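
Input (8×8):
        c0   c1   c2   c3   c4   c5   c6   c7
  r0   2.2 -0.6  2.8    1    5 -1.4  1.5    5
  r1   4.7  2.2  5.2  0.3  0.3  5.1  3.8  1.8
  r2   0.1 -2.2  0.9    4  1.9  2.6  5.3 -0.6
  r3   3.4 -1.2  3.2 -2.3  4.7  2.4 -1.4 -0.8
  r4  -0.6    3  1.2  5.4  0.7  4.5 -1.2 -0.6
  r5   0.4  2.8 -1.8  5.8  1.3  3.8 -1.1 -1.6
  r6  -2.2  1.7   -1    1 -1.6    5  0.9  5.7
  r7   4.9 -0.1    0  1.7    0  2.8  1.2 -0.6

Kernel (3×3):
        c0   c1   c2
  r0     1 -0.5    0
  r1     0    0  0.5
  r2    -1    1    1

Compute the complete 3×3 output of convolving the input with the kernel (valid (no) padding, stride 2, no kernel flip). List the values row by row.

3.7 7.45 13.6
7.6 6.15 2.5
-0.1 -0.45 5.4

Output[0,0]: The receptive field on the input at this output position is [2.2 -0.6 2.8 / 4.7 2.2 5.2 / 0.1 -2.2 0.9]. Elementwise product with the kernel and sum: 2.2·1 + -0.6·-0.5 + 5.2·0.5 + 0.1·-1 + -2.2·1 + 0.9·1.
Output[0,1]: The receptive field on the input at this output position is [2.8 1 5 / 5.2 0.3 0.3 / 0.9 4 1.9]. Elementwise product with the kernel and sum: 2.8·1 + 1·-0.5 + 0.3·0.5 + 0.9·-1 + 4·1 + 1.9·1.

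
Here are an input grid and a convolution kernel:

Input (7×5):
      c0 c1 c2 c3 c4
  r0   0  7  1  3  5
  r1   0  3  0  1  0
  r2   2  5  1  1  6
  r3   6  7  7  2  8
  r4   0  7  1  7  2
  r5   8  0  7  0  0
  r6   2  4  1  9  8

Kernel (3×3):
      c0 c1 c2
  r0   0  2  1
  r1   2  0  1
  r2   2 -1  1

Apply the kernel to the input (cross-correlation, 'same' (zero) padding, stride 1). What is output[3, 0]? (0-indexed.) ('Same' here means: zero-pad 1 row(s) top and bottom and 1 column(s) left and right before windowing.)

The receptive field on the zero-padded input at this output position is [0 2 5 / 0 6 7 / 0 0 7]. Elementwise product with the kernel and sum: 2·2 + 5·1 + 0·2 + 7·1 + 0·2 + 0·-1 + 7·1.

23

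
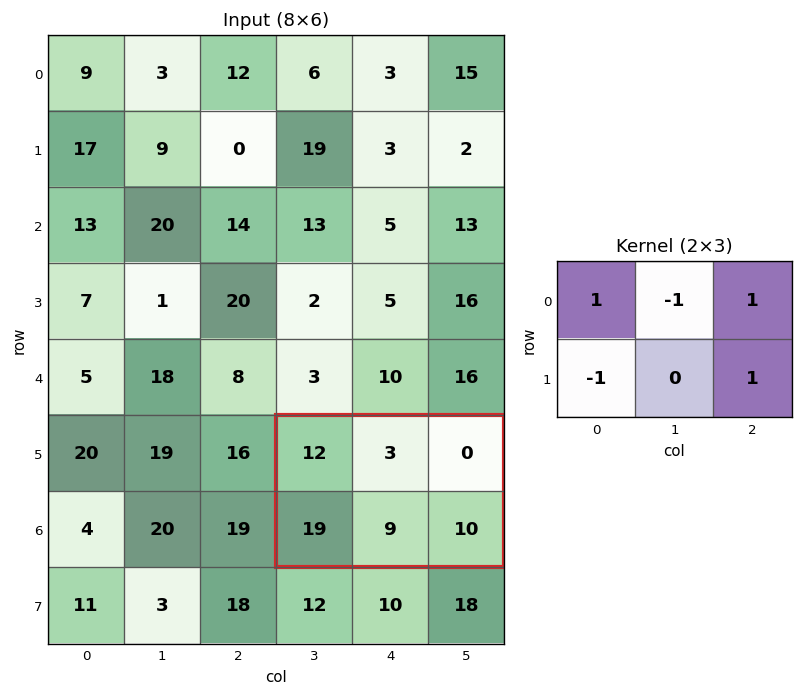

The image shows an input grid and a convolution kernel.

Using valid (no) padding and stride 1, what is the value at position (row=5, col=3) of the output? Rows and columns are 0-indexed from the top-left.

0

The receptive field on the input at this output position is [12 3 0 / 19 9 10]. Elementwise product with the kernel and sum: 12·1 + 3·-1 + 0·1 + 19·-1 + 10·1.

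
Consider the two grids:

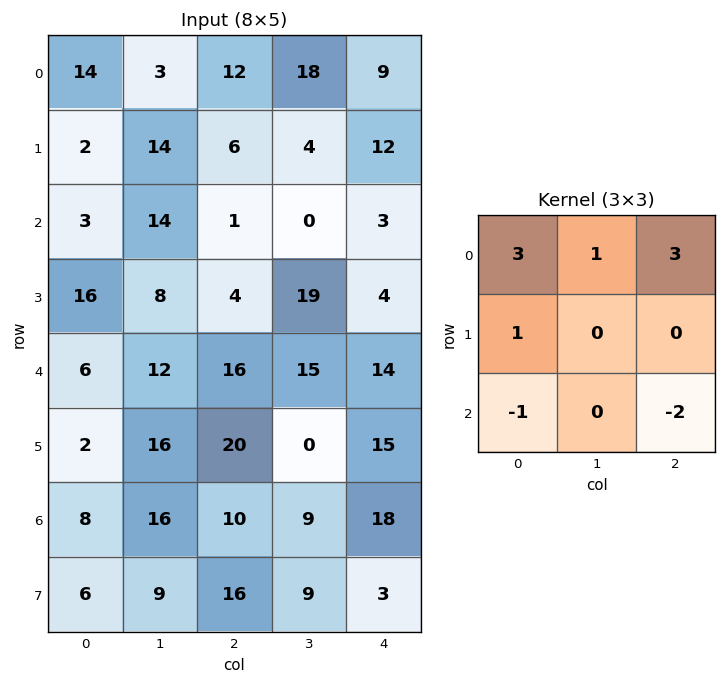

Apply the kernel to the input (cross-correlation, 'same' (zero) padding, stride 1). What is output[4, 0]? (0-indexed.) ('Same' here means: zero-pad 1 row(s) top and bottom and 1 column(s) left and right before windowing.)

8

The receptive field on the zero-padded input at this output position is [0 16 8 / 0 6 12 / 0 2 16]. Elementwise product with the kernel and sum: 0·3 + 16·1 + 8·3 + 0·1 + 0·-1 + 16·-2.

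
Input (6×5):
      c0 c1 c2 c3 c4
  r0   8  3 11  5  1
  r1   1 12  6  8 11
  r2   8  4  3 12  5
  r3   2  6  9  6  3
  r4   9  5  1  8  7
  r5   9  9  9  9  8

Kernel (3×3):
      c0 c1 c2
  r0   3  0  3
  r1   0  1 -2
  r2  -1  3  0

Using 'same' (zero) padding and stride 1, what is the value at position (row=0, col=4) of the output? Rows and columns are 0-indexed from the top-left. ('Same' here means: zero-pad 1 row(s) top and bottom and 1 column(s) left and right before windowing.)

The receptive field on the zero-padded input at this output position is [0 0 0 / 5 1 0 / 8 11 0]. Elementwise product with the kernel and sum: 0·3 + 0·3 + 1·1 + 0·-2 + 8·-1 + 11·3.

26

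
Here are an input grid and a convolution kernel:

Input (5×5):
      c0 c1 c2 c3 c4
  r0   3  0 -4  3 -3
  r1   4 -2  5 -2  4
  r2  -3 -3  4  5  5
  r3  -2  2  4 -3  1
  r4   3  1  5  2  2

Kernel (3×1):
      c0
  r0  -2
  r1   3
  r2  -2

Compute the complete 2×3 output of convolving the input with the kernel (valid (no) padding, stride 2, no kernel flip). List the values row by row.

Output[0,0]: The receptive field on the input at this output position is [3 / 4 / -3]. Elementwise product with the kernel and sum: 3·-2 + 4·3 + -3·-2.
Output[0,1]: The receptive field on the input at this output position is [-4 / 5 / 4]. Elementwise product with the kernel and sum: -4·-2 + 5·3 + 4·-2.

12 15 8
-6 -6 -11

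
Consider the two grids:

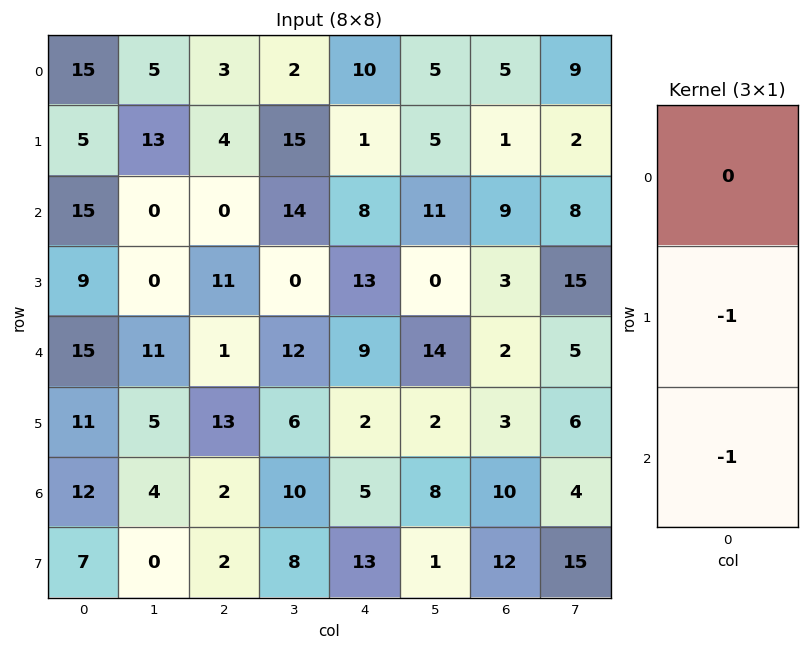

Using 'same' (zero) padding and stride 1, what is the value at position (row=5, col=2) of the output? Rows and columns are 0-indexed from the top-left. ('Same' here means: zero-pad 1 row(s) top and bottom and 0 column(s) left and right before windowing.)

The receptive field on the zero-padded input at this output position is [1 / 13 / 2]. Elementwise product with the kernel and sum: 13·-1 + 2·-1.

-15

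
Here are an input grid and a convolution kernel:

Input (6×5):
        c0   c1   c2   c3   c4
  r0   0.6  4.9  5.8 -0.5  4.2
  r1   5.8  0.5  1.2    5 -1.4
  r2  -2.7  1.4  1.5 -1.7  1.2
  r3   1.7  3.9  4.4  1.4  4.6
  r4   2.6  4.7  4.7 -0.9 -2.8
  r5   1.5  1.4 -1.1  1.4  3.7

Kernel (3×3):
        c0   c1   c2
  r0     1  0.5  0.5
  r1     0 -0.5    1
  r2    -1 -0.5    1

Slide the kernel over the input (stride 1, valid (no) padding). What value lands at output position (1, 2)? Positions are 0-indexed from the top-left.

4.55

The receptive field on the input at this output position is [1.2 5 -1.4 / 1.5 -1.7 1.2 / 4.4 1.4 4.6]. Elementwise product with the kernel and sum: 1.2·1 + 5·0.5 + -1.4·0.5 + -1.7·-0.5 + 1.2·1 + 4.4·-1 + 1.4·-0.5 + 4.6·1.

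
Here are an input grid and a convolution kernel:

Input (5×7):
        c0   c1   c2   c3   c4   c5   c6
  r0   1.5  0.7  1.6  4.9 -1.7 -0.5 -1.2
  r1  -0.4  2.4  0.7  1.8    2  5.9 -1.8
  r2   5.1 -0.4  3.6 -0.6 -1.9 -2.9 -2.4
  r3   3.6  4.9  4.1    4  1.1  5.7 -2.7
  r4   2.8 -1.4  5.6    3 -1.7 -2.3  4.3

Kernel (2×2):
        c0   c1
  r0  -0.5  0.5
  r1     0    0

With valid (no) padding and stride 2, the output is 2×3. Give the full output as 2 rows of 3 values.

-0.4 1.65 0.6
-2.75 -2.1 -0.5

Output[0,0]: The receptive field on the input at this output position is [1.5 0.7 / -0.4 2.4]. Elementwise product with the kernel and sum: 1.5·-0.5 + 0.7·0.5.
Output[0,1]: The receptive field on the input at this output position is [1.6 4.9 / 0.7 1.8]. Elementwise product with the kernel and sum: 1.6·-0.5 + 4.9·0.5.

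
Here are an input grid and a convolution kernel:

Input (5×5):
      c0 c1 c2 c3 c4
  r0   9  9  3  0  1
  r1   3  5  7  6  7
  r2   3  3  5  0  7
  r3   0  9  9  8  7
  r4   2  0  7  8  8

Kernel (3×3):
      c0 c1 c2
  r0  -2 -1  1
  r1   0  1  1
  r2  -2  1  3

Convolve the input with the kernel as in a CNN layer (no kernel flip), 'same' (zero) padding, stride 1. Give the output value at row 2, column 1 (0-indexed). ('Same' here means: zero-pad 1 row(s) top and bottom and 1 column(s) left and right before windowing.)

The receptive field on the zero-padded input at this output position is [3 5 7 / 3 3 5 / 0 9 9]. Elementwise product with the kernel and sum: 3·-2 + 5·-1 + 7·1 + 3·1 + 5·1 + 0·-2 + 9·1 + 9·3.

40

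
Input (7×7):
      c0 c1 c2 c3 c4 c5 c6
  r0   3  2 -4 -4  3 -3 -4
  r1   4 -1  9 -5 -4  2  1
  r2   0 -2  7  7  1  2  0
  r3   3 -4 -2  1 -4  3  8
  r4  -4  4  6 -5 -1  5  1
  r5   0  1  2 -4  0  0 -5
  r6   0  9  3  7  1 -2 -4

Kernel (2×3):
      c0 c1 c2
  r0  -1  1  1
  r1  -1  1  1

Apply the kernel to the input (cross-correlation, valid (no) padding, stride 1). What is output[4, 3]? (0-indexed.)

13

The receptive field on the input at this output position is [-5 -1 5 / -4 0 0]. Elementwise product with the kernel and sum: -5·-1 + -1·1 + 5·1 + -4·-1 + 0·1 + 0·1.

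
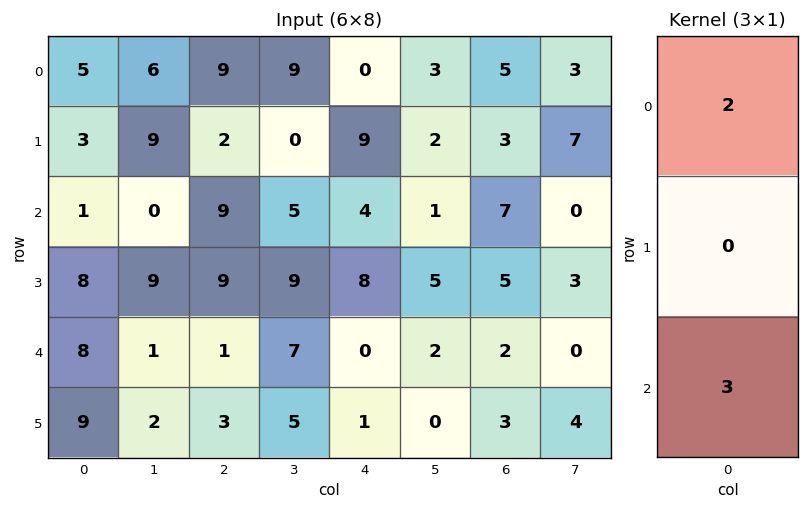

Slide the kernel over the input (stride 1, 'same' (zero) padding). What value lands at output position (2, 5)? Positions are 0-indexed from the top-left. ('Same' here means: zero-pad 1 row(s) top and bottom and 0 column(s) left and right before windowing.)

19

The receptive field on the zero-padded input at this output position is [2 / 1 / 5]. Elementwise product with the kernel and sum: 2·2 + 5·3.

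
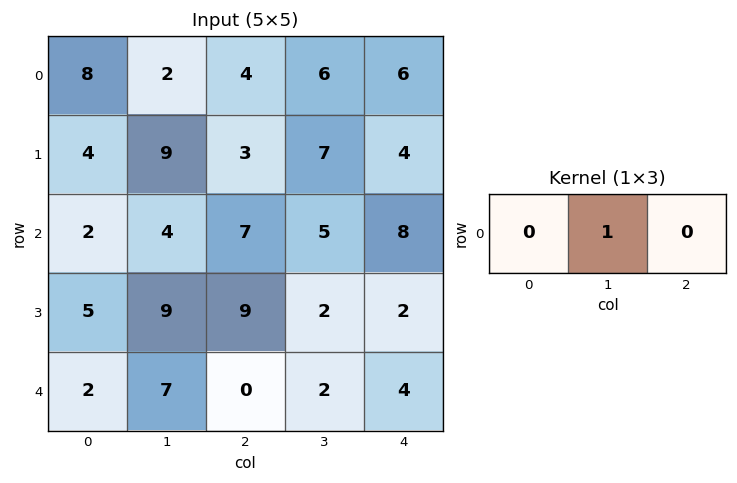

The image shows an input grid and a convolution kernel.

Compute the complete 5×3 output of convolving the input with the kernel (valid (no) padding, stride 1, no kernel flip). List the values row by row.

2 4 6
9 3 7
4 7 5
9 9 2
7 0 2

Output[0,0]: The receptive field on the input at this output position is [8 2 4]. Elementwise product with the kernel and sum: 2·1.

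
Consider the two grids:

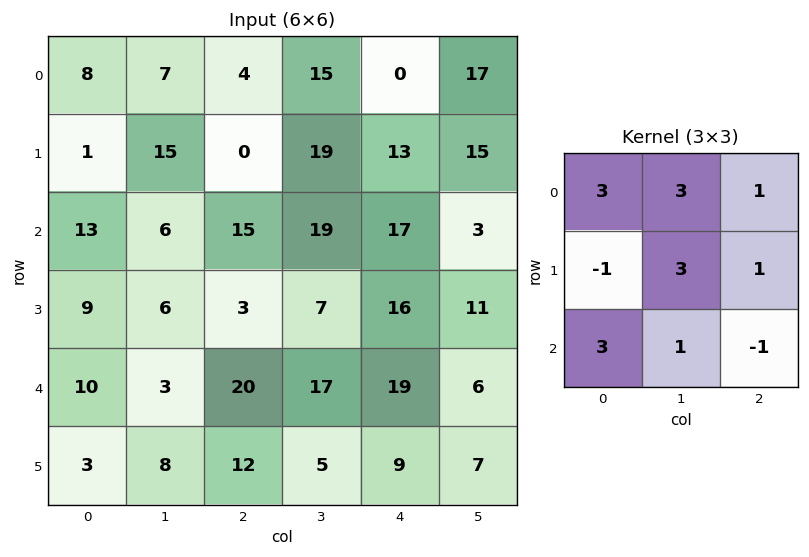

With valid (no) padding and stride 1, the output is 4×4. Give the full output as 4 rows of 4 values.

Output[0,0]: The receptive field on the input at this output position is [8 7 4 / 1 15 0 / 13 6 15]. Elementwise product with the kernel and sum: 8·3 + 7·3 + 4·1 + 1·-1 + 15·3 + 0·1 + 13·3 + 6·1 + 15·-1.
Output[0,1]: The receptive field on the input at this output position is [7 4 15 / 15 0 19 / 6 15 19]. Elementwise product with the kernel and sum: 7·3 + 4·3 + 15·1 + 15·-1 + 0·3 + 19·1 + 6·3 + 15·1 + 19·-1.

123 66 174 168
98 136 129 172
97 104 211 227
72 139 128 143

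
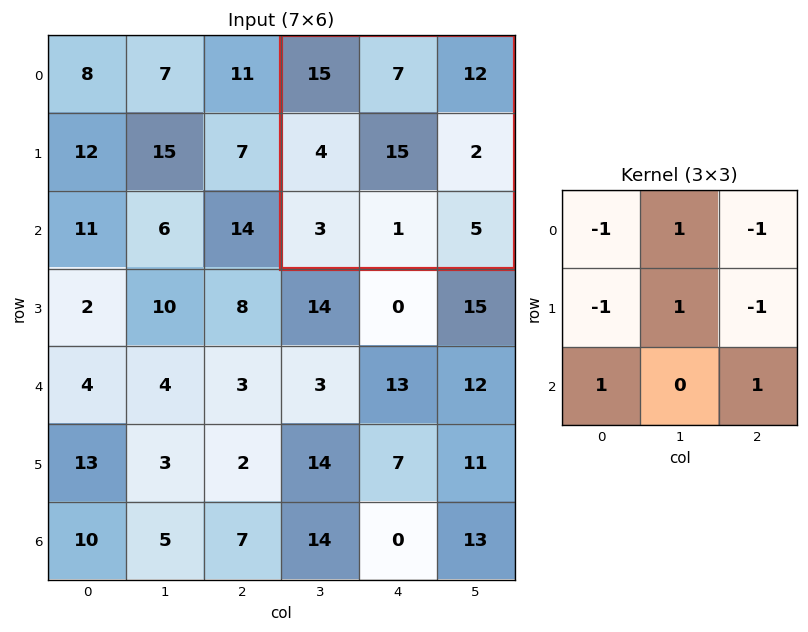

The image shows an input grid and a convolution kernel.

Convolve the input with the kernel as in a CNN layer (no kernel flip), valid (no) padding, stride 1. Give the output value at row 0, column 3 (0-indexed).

The receptive field on the input at this output position is [15 7 12 / 4 15 2 / 3 1 5]. Elementwise product with the kernel and sum: 15·-1 + 7·1 + 12·-1 + 4·-1 + 15·1 + 2·-1 + 3·1 + 5·1.

-3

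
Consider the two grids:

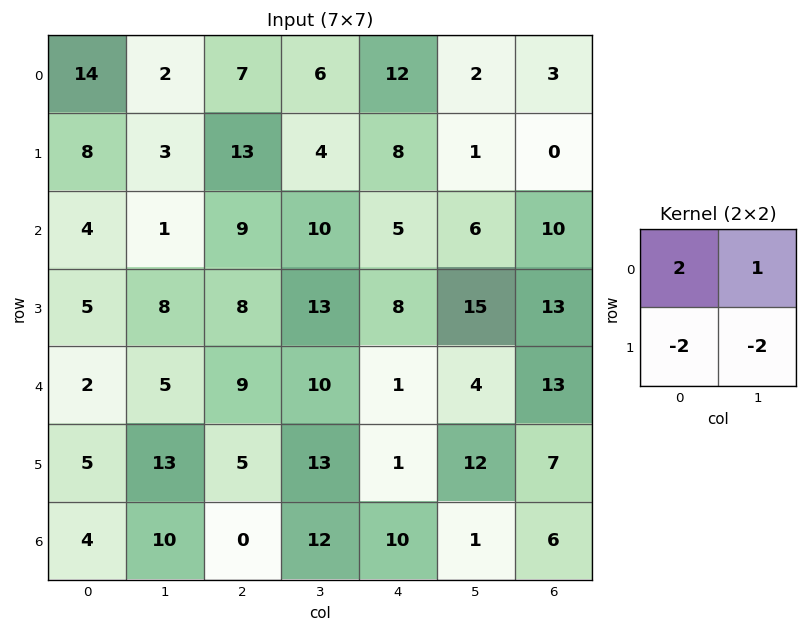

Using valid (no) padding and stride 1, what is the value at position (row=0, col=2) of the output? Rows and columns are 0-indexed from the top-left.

-14

The receptive field on the input at this output position is [7 6 / 13 4]. Elementwise product with the kernel and sum: 7·2 + 6·1 + 13·-2 + 4·-2.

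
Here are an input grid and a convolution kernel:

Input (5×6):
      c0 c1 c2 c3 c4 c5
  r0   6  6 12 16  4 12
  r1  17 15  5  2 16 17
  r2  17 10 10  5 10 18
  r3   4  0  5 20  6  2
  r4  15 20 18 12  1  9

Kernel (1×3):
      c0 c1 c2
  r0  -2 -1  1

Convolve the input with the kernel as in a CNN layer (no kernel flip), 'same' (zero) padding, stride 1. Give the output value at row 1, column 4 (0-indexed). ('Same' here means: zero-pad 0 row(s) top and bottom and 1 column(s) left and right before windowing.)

-3

The receptive field on the zero-padded input at this output position is [2 16 17]. Elementwise product with the kernel and sum: 2·-2 + 16·-1 + 17·1.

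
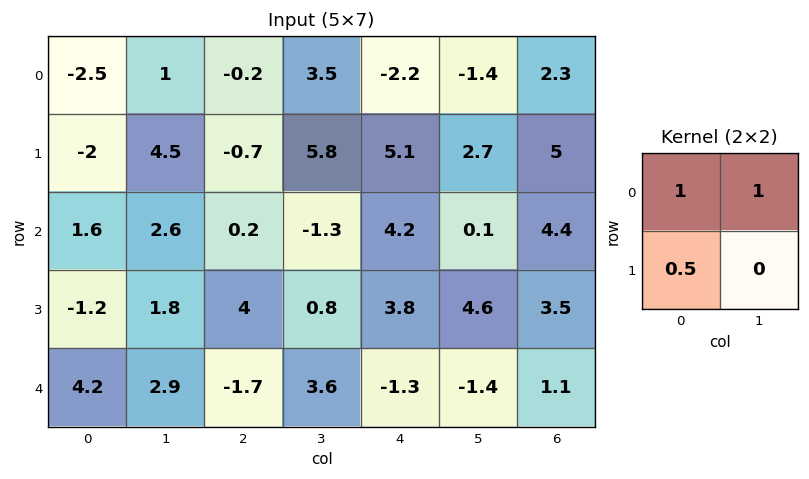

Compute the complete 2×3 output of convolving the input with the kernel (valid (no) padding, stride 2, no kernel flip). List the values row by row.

-2.5 2.95 -1.05
3.6 0.9 6.2

Output[0,0]: The receptive field on the input at this output position is [-2.5 1 / -2 4.5]. Elementwise product with the kernel and sum: -2.5·1 + 1·1 + -2·0.5.
Output[0,1]: The receptive field on the input at this output position is [-0.2 3.5 / -0.7 5.8]. Elementwise product with the kernel and sum: -0.2·1 + 3.5·1 + -0.7·0.5.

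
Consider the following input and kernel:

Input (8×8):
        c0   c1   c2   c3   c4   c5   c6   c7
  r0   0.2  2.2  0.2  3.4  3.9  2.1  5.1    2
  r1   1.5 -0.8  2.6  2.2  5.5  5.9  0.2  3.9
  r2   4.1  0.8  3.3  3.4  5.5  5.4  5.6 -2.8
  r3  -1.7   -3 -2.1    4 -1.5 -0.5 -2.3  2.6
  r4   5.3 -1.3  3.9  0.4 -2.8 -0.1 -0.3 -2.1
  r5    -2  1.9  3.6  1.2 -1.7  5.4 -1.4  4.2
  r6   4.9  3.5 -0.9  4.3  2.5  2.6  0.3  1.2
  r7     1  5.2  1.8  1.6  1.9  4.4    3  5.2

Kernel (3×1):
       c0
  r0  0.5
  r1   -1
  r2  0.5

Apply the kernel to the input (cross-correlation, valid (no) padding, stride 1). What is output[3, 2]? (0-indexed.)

-3.15

The receptive field on the input at this output position is [-2.1 / 3.9 / 3.6]. Elementwise product with the kernel and sum: -2.1·0.5 + 3.9·-1 + 3.6·0.5.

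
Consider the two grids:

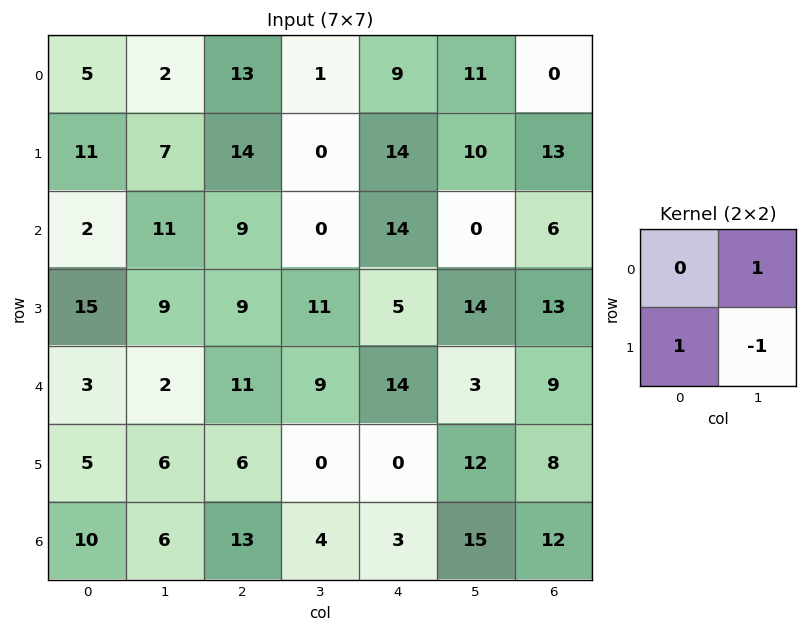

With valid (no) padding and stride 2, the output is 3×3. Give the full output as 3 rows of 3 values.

6 15 15
17 -2 -9
1 15 -9

Output[0,0]: The receptive field on the input at this output position is [5 2 / 11 7]. Elementwise product with the kernel and sum: 2·1 + 11·1 + 7·-1.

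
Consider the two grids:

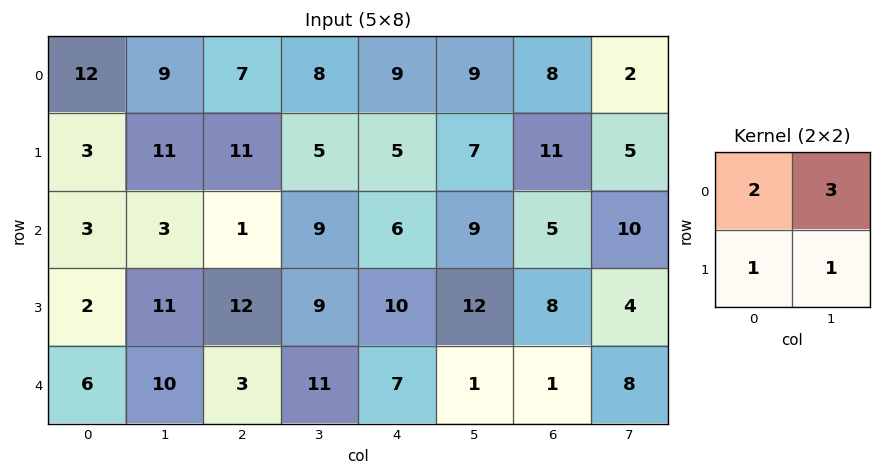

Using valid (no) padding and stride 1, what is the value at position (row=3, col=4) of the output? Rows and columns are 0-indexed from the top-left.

64

The receptive field on the input at this output position is [10 12 / 7 1]. Elementwise product with the kernel and sum: 10·2 + 12·3 + 7·1 + 1·1.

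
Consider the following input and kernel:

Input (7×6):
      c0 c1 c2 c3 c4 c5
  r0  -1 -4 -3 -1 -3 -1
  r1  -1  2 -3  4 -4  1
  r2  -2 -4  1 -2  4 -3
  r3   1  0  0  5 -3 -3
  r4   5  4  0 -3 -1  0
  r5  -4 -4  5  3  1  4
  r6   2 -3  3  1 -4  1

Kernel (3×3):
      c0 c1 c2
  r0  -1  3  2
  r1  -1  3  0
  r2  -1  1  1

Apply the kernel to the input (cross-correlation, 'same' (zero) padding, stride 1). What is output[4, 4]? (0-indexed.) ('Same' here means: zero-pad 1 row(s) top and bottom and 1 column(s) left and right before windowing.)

The receptive field on the zero-padded input at this output position is [5 -3 -3 / -3 -1 0 / 3 1 4]. Elementwise product with the kernel and sum: 5·-1 + -3·3 + -3·2 + -3·-1 + -1·3 + 3·-1 + 1·1 + 4·1.

-18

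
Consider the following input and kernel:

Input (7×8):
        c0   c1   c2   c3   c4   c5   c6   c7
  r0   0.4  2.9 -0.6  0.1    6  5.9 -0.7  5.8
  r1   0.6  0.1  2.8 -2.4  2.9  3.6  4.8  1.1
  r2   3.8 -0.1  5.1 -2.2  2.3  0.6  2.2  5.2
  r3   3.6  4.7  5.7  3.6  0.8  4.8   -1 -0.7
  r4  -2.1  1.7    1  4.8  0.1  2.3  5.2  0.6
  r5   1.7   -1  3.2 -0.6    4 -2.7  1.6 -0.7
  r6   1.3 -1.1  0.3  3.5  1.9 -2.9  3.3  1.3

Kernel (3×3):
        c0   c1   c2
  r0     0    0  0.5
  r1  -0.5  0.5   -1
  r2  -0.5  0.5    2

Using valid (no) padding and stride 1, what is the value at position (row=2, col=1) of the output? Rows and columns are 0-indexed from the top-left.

The receptive field on the input at this output position is [-0.1 5.1 -2.2 / 4.7 5.7 3.6 / 1.7 1 4.8]. Elementwise product with the kernel and sum: -2.2·0.5 + 4.7·-0.5 + 5.7·0.5 + 3.6·-1 + 1.7·-0.5 + 1·0.5 + 4.8·2.

5.05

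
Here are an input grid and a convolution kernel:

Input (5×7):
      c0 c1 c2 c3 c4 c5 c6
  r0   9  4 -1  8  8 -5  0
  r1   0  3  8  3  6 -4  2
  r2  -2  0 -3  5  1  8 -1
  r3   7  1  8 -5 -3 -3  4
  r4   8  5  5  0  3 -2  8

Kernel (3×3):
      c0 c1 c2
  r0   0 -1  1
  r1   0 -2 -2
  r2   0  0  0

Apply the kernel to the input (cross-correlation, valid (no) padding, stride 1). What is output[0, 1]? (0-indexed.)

The receptive field on the input at this output position is [4 -1 8 / 3 8 3 / 0 -3 5]. Elementwise product with the kernel and sum: -1·-1 + 8·1 + 8·-2 + 3·-2.

-13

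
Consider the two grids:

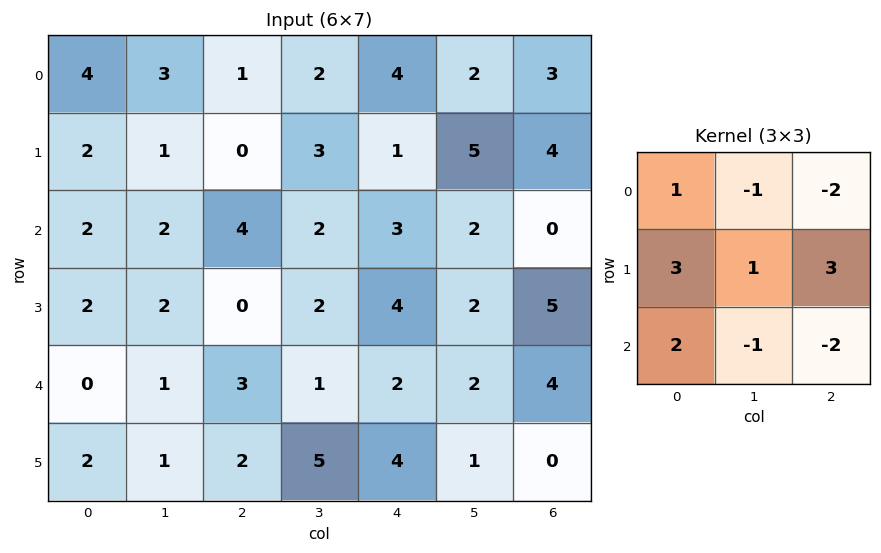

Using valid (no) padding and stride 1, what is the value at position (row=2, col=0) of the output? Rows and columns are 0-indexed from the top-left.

-7

The receptive field on the input at this output position is [2 2 4 / 2 2 0 / 0 1 3]. Elementwise product with the kernel and sum: 2·1 + 2·-1 + 4·-2 + 2·3 + 2·1 + 0·3 + 0·2 + 1·-1 + 3·-2.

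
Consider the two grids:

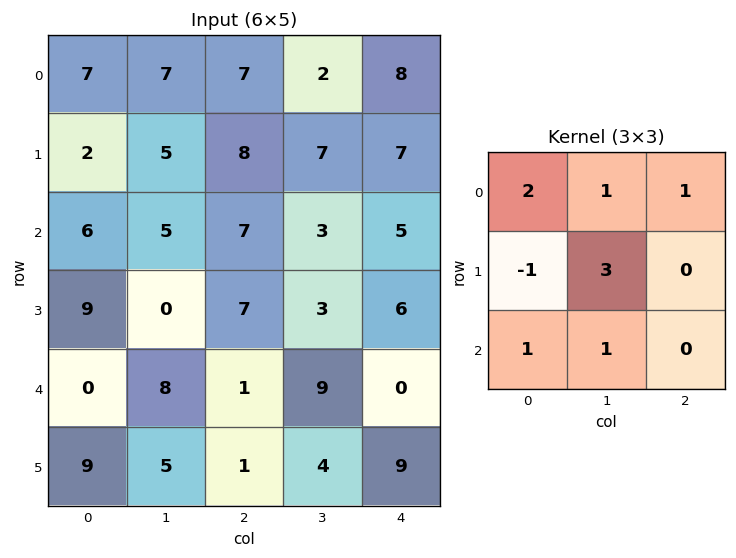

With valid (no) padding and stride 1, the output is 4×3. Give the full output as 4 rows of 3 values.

Output[0,0]: The receptive field on the input at this output position is [7 7 7 / 2 5 8 / 6 5 7]. Elementwise product with the kernel and sum: 7·2 + 7·1 + 7·1 + 2·-1 + 5·3 + 6·1 + 5·1.

52 54 47
35 48 42
23 50 34
63 11 54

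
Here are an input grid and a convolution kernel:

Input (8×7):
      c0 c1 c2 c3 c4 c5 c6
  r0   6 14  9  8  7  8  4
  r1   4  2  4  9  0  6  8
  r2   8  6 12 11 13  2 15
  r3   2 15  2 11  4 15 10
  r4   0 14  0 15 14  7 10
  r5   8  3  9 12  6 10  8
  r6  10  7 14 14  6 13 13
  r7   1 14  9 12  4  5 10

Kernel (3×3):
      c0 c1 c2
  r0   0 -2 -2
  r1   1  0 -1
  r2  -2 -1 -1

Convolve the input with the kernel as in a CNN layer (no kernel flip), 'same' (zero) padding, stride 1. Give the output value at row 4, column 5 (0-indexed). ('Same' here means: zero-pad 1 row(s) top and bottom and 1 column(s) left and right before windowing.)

The receptive field on the zero-padded input at this output position is [4 15 10 / 14 7 10 / 6 10 8]. Elementwise product with the kernel and sum: 15·-2 + 10·-2 + 14·1 + 10·-1 + 6·-2 + 10·-1 + 8·-1.

-76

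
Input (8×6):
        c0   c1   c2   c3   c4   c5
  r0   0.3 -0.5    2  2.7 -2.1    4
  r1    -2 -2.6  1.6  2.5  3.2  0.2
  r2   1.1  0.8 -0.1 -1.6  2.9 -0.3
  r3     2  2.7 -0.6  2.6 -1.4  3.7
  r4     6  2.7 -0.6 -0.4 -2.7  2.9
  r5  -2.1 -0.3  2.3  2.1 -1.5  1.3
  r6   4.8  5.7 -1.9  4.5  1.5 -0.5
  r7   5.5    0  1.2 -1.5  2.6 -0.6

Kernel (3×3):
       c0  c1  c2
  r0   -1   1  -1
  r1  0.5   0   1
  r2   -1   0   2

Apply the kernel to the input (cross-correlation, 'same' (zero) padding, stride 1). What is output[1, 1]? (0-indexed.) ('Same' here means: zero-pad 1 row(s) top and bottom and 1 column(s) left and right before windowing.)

The receptive field on the zero-padded input at this output position is [0.3 -0.5 2 / -2 -2.6 1.6 / 1.1 0.8 -0.1]. Elementwise product with the kernel and sum: 0.3·-1 + -0.5·1 + 2·-1 + -2·0.5 + 1.6·1 + 1.1·-1 + -0.1·2.

-3.5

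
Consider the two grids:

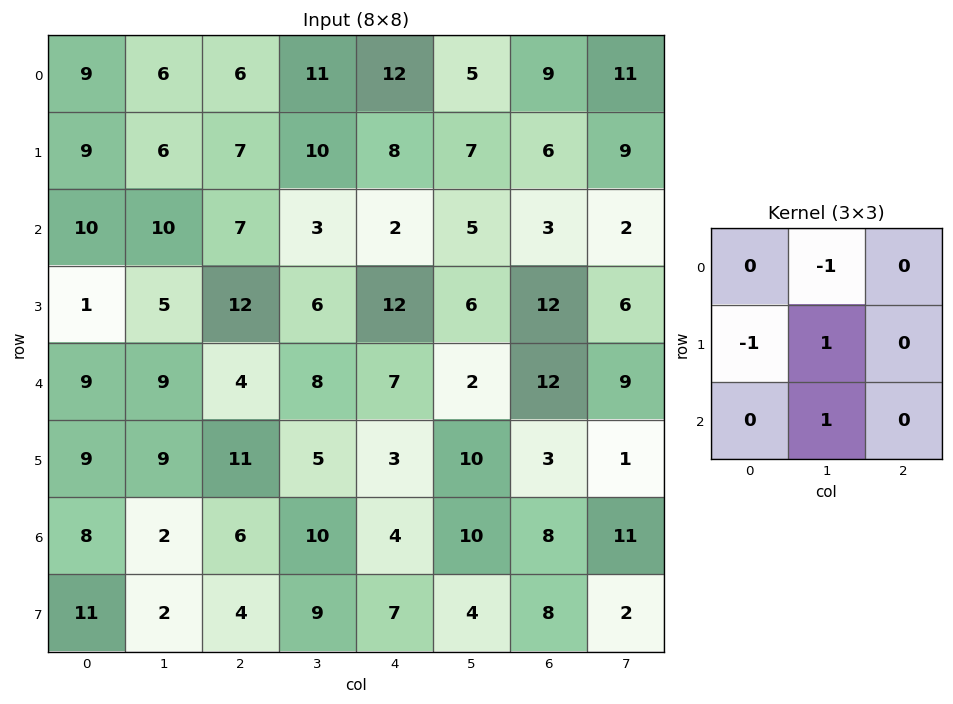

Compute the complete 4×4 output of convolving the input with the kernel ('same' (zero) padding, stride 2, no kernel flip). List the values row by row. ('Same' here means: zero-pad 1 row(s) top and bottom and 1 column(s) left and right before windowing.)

18 7 9 10
2 2 3 4
17 -6 -10 1
10 -3 -2 3

Output[0,0]: The receptive field on the zero-padded input at this output position is [0 0 0 / 0 9 6 / 0 9 6]. Elementwise product with the kernel and sum: 0·-1 + 0·-1 + 9·1 + 9·1.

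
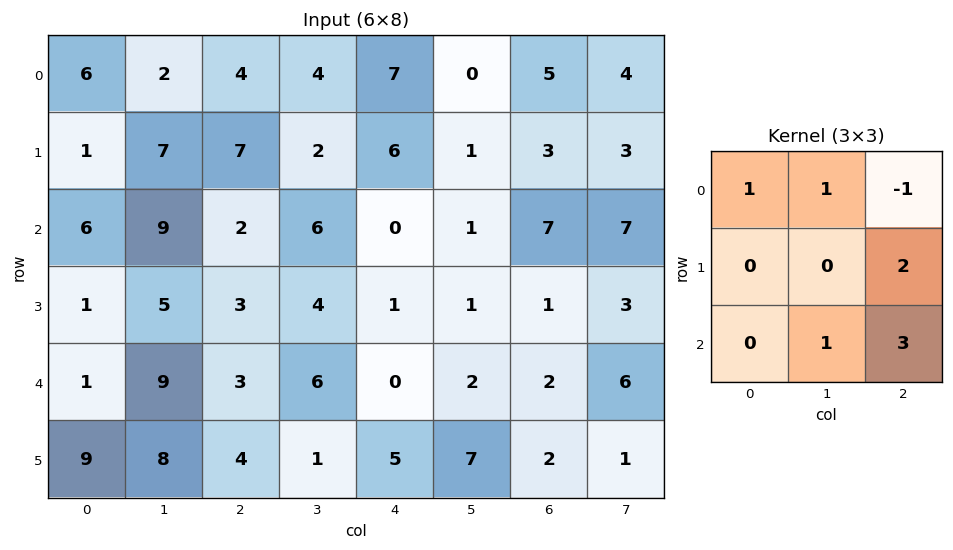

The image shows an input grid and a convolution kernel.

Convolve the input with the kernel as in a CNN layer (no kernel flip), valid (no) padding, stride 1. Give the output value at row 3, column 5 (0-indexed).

The receptive field on the input at this output position is [1 1 3 / 2 2 6 / 7 2 1]. Elementwise product with the kernel and sum: 1·1 + 1·1 + 3·-1 + 6·2 + 2·1 + 1·3.

16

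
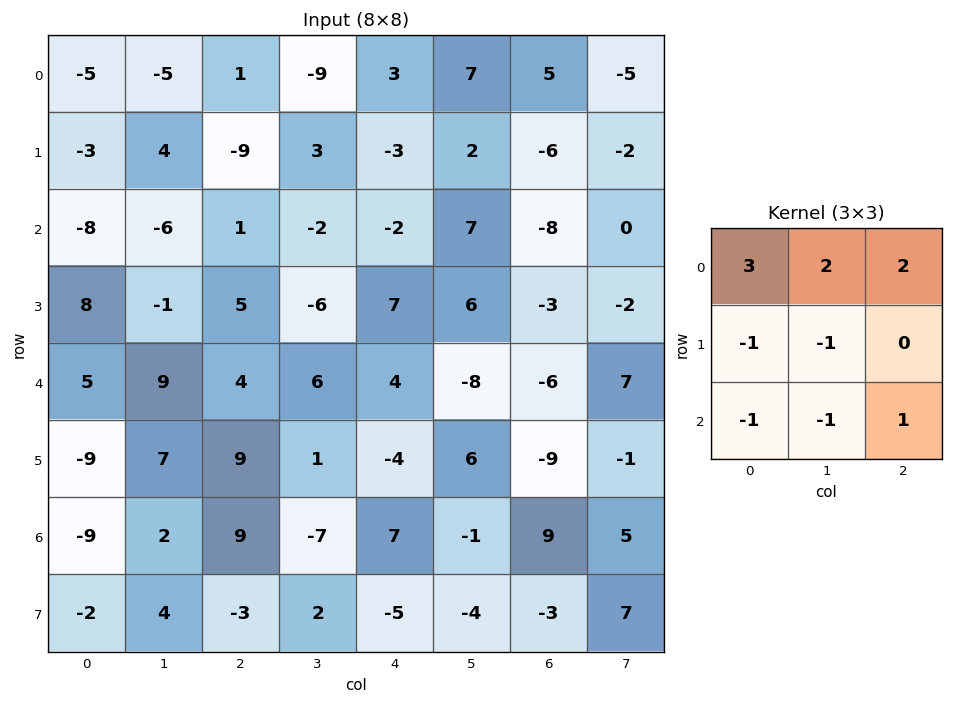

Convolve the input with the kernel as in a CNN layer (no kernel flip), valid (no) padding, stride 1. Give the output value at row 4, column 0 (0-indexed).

59

The receptive field on the input at this output position is [5 9 4 / -9 7 9 / -9 2 9]. Elementwise product with the kernel and sum: 5·3 + 9·2 + 4·2 + -9·-1 + 7·-1 + -9·-1 + 2·-1 + 9·1.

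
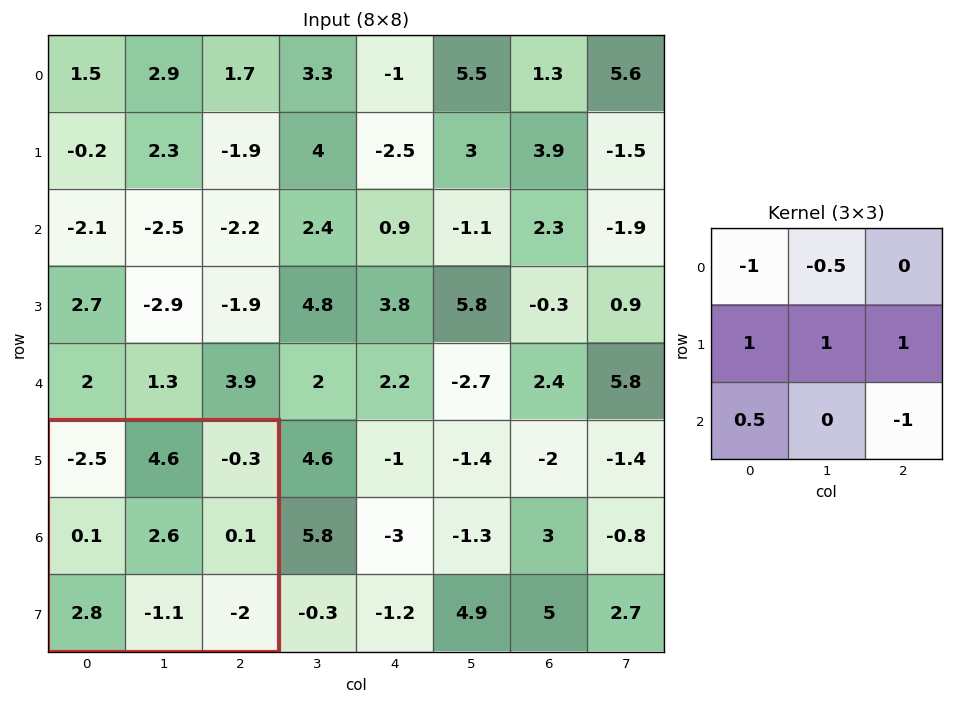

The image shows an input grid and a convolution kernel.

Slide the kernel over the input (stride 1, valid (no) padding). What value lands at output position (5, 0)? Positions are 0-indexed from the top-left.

The receptive field on the input at this output position is [-2.5 4.6 -0.3 / 0.1 2.6 0.1 / 2.8 -1.1 -2]. Elementwise product with the kernel and sum: -2.5·-1 + 4.6·-0.5 + 0.1·1 + 2.6·1 + 0.1·1 + 2.8·0.5 + -2·-1.

6.4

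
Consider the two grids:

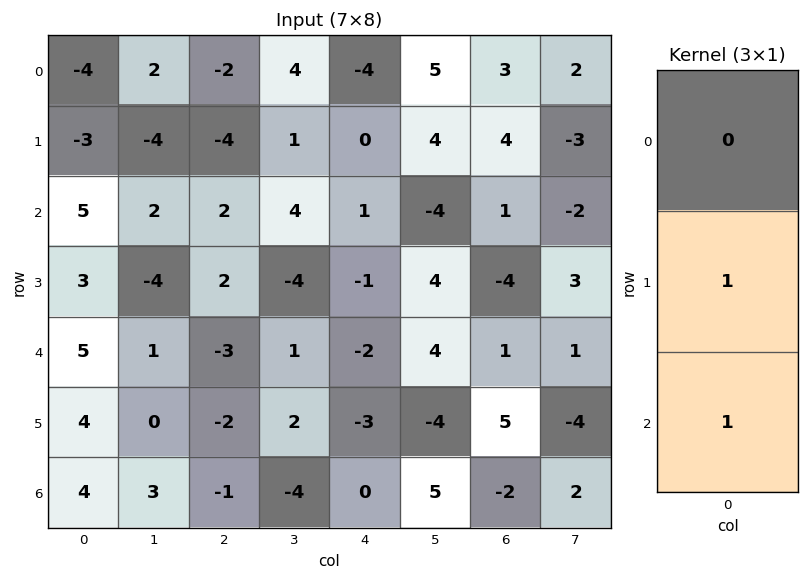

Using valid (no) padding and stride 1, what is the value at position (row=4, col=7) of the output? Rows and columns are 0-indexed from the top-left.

The receptive field on the input at this output position is [1 / -4 / 2]. Elementwise product with the kernel and sum: -4·1 + 2·1.

-2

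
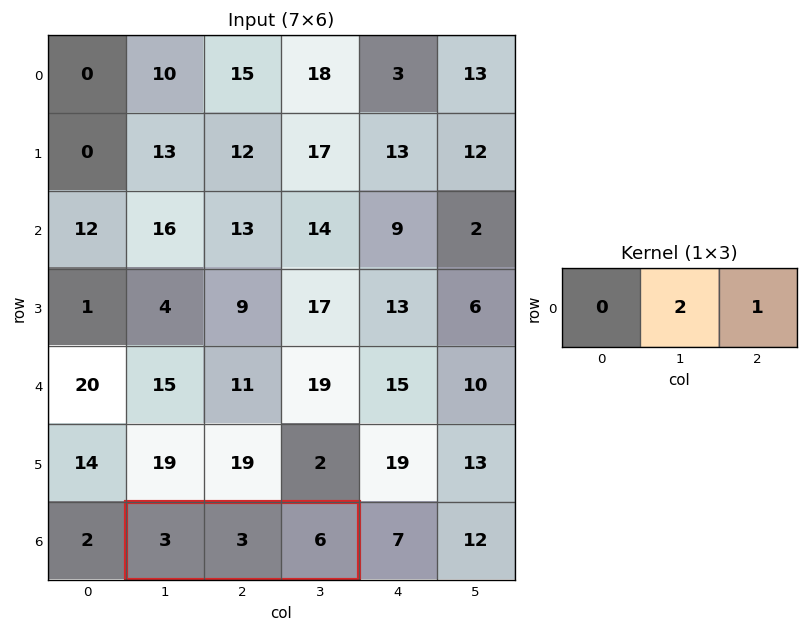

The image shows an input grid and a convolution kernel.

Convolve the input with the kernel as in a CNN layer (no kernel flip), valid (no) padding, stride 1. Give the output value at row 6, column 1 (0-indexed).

12

The receptive field on the input at this output position is [3 3 6]. Elementwise product with the kernel and sum: 3·2 + 6·1.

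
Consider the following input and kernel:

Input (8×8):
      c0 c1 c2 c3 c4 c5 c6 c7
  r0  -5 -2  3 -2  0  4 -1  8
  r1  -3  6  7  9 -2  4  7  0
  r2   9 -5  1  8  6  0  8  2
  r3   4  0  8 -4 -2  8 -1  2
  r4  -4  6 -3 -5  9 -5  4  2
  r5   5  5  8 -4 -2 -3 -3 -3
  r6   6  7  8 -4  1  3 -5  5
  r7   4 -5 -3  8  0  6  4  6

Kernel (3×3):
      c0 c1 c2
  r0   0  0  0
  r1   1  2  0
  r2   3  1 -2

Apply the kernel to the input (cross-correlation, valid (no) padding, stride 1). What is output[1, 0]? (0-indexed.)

The receptive field on the input at this output position is [-3 6 7 / 9 -5 1 / 4 0 8]. Elementwise product with the kernel and sum: 9·1 + -5·2 + 4·3 + 0·1 + 8·-2.

-5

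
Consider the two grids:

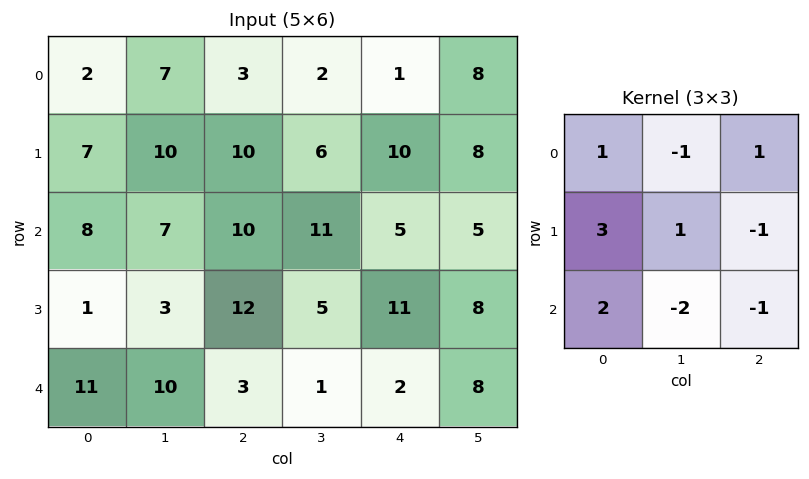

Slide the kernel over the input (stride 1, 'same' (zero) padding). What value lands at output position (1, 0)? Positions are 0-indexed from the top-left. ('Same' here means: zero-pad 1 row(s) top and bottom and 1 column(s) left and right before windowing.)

The receptive field on the zero-padded input at this output position is [0 2 7 / 0 7 10 / 0 8 7]. Elementwise product with the kernel and sum: 0·1 + 2·-1 + 7·1 + 0·3 + 7·1 + 10·-1 + 0·2 + 8·-2 + 7·-1.

-21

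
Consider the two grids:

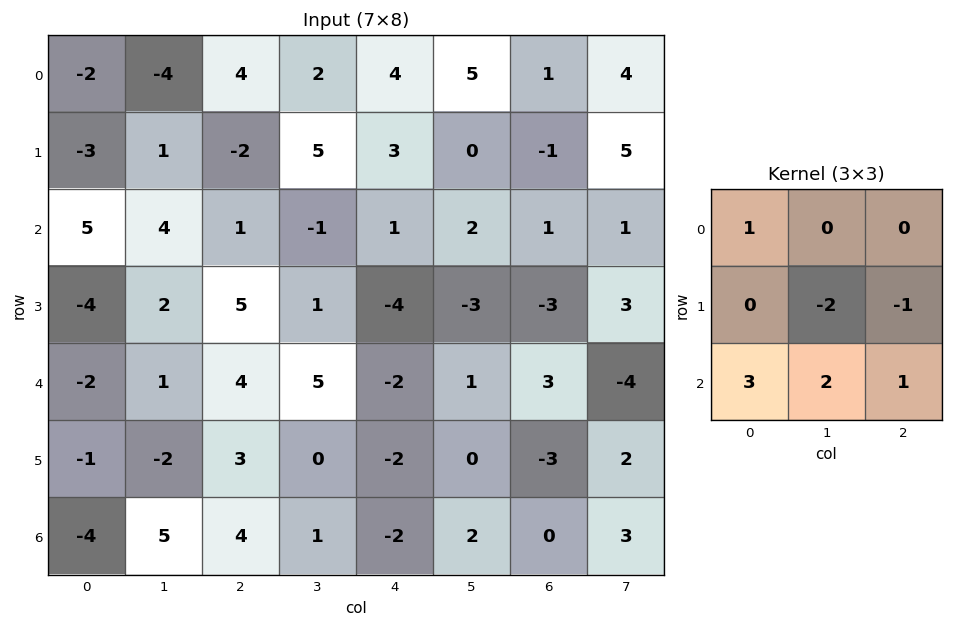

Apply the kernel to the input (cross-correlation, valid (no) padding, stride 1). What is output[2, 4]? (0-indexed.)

The receptive field on the input at this output position is [1 2 1 / -4 -3 -3 / -2 1 3]. Elementwise product with the kernel and sum: 1·1 + -3·-2 + -3·-1 + -2·3 + 1·2 + 3·1.

9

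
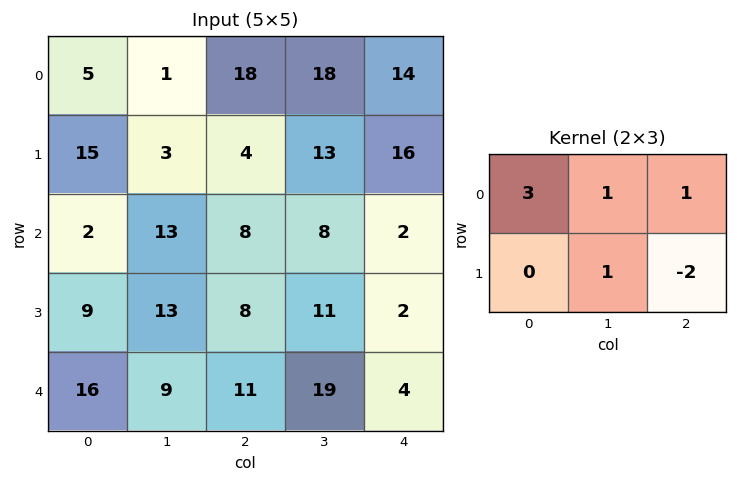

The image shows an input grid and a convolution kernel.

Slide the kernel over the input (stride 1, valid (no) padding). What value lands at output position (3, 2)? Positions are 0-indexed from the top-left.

48

The receptive field on the input at this output position is [8 11 2 / 11 19 4]. Elementwise product with the kernel and sum: 8·3 + 11·1 + 2·1 + 19·1 + 4·-2.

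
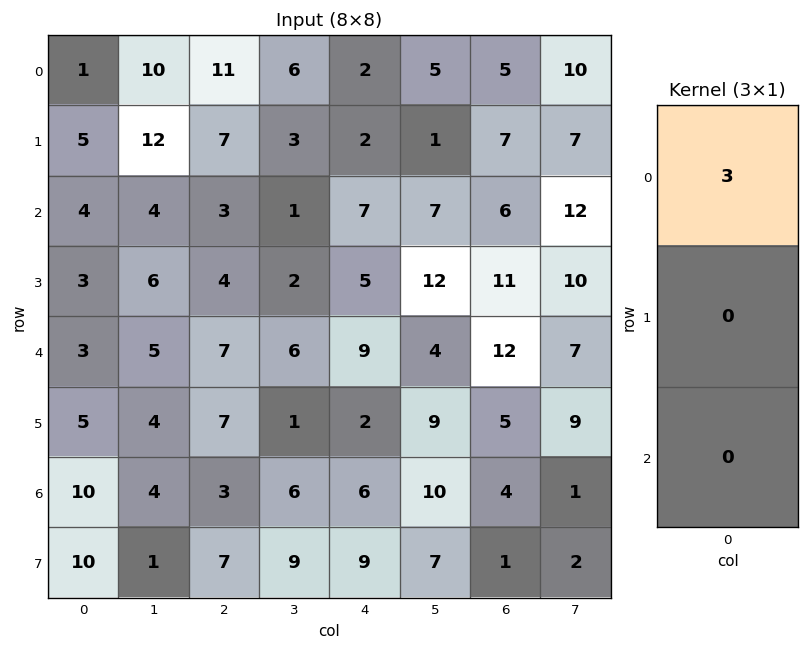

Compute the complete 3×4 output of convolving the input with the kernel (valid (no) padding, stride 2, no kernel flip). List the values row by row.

Output[0,0]: The receptive field on the input at this output position is [1 / 5 / 4]. Elementwise product with the kernel and sum: 1·3.
Output[0,1]: The receptive field on the input at this output position is [11 / 7 / 3]. Elementwise product with the kernel and sum: 11·3.

3 33 6 15
12 9 21 18
9 21 27 36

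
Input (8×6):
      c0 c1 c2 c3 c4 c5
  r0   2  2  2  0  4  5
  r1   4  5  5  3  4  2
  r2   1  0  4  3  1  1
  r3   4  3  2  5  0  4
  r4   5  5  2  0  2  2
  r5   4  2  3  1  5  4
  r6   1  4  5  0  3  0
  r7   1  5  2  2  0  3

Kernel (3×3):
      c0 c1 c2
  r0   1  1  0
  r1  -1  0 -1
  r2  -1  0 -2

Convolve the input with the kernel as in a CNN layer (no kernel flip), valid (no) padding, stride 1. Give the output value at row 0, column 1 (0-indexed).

-10

The receptive field on the input at this output position is [2 2 0 / 5 5 3 / 0 4 3]. Elementwise product with the kernel and sum: 2·1 + 2·1 + 5·-1 + 3·-1 + 0·-1 + 3·-2.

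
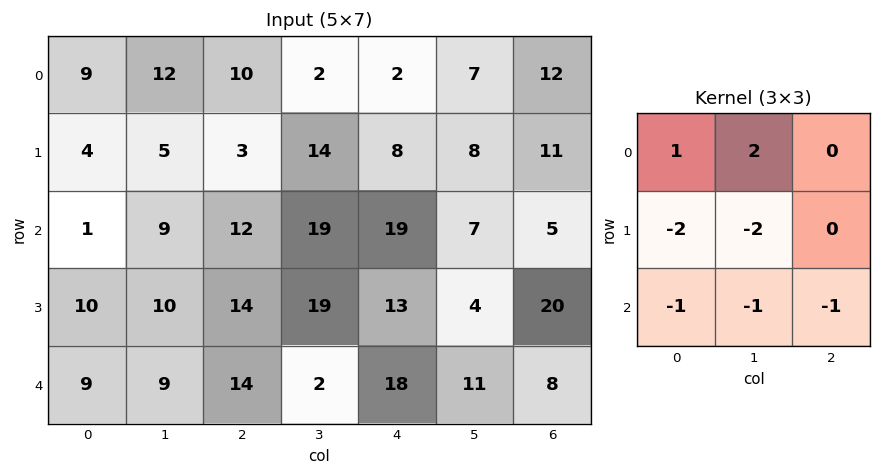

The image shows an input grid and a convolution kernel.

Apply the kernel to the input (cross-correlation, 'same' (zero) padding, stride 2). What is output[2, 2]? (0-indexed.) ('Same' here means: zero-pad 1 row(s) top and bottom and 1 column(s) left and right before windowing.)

The receptive field on the zero-padded input at this output position is [19 13 4 / 2 18 11 / 0 0 0]. Elementwise product with the kernel and sum: 19·1 + 13·2 + 2·-2 + 18·-2 + 0·-1 + 0·-1 + 0·-1.

5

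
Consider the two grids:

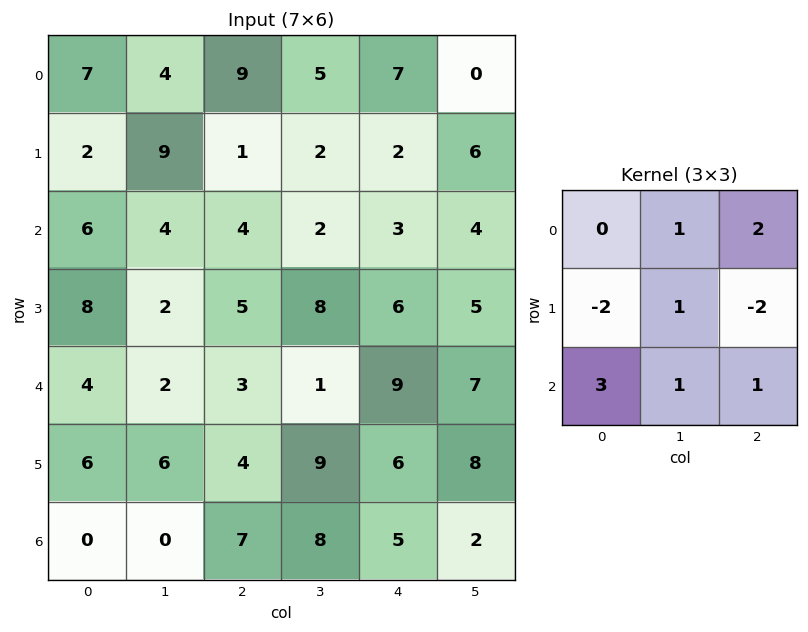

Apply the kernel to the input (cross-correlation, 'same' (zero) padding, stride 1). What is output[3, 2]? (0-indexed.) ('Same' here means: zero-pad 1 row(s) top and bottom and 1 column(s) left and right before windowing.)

3

The receptive field on the zero-padded input at this output position is [4 4 2 / 2 5 8 / 2 3 1]. Elementwise product with the kernel and sum: 4·1 + 2·2 + 2·-2 + 5·1 + 8·-2 + 2·3 + 3·1 + 1·1.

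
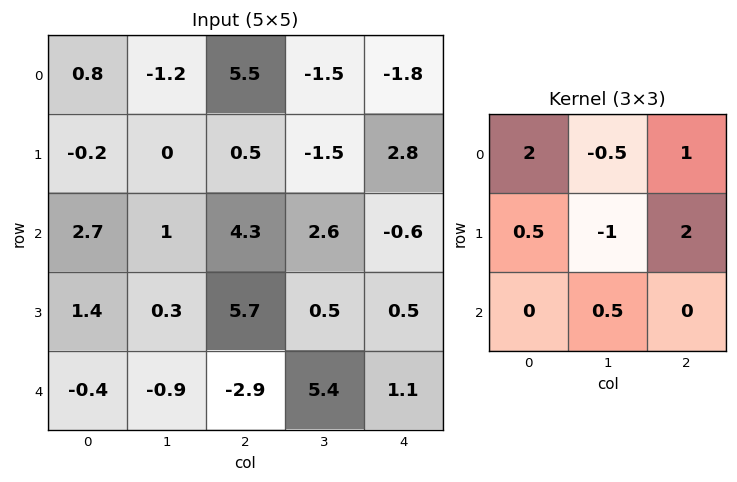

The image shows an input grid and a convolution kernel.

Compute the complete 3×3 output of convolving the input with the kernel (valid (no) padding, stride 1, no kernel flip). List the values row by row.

Output[0,0]: The receptive field on the input at this output position is [0.8 -1.2 5.5 / -0.2 0 0.5 / 2.7 1 4.3]. Elementwise product with the kernel and sum: 0.8·2 + -1.2·-0.5 + 5.5·1 + -0.2·0.5 + 0·-1 + 0.5·2 + 1·0.5.
Output[0,1]: The receptive field on the input at this output position is [-1.2 5.5 -1.5 / 0 0.5 -1.5 / 1 4.3 2.6]. Elementwise product with the kernel and sum: -1.2·2 + 5.5·-0.5 + -1.5·1 + 0·0.5 + 0.5·-1 + -1.5·2 + 4.3·0.5.

9.1 -8 18.6
9.2 2.5 3.15
20.55 -3.55 12.75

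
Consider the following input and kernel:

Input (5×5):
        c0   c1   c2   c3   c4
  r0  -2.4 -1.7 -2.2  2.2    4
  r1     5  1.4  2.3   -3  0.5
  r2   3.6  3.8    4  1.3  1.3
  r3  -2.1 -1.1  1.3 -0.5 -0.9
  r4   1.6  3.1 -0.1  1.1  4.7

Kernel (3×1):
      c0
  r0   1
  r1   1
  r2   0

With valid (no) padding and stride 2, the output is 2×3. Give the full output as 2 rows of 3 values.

2.6 0.1 4.5
1.5 5.3 0.4

Output[0,0]: The receptive field on the input at this output position is [-2.4 / 5 / 3.6]. Elementwise product with the kernel and sum: -2.4·1 + 5·1.
Output[0,1]: The receptive field on the input at this output position is [-2.2 / 2.3 / 4]. Elementwise product with the kernel and sum: -2.2·1 + 2.3·1.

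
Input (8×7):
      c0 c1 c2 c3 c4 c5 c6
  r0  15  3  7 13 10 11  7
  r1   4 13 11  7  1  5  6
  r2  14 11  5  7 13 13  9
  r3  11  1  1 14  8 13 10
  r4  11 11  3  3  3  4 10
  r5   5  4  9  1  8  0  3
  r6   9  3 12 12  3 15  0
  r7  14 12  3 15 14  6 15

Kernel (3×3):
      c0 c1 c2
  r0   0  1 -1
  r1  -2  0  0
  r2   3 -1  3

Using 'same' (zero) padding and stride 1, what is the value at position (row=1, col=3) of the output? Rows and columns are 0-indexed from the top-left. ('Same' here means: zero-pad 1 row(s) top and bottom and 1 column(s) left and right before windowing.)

28

The receptive field on the zero-padded input at this output position is [7 13 10 / 11 7 1 / 5 7 13]. Elementwise product with the kernel and sum: 13·1 + 10·-1 + 11·-2 + 5·3 + 7·-1 + 13·3.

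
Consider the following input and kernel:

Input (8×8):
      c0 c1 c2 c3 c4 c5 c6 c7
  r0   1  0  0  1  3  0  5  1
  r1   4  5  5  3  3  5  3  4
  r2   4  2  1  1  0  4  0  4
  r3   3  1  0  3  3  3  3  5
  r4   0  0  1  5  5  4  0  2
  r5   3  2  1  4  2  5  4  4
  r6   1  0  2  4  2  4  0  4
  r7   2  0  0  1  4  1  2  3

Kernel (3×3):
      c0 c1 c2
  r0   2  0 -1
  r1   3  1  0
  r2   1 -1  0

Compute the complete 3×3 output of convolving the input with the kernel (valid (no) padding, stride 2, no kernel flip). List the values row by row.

21 15 11
17 1 13
11 2 19

Output[0,0]: The receptive field on the input at this output position is [1 0 0 / 4 5 5 / 4 2 1]. Elementwise product with the kernel and sum: 1·2 + 0·-1 + 4·3 + 5·1 + 4·1 + 2·-1.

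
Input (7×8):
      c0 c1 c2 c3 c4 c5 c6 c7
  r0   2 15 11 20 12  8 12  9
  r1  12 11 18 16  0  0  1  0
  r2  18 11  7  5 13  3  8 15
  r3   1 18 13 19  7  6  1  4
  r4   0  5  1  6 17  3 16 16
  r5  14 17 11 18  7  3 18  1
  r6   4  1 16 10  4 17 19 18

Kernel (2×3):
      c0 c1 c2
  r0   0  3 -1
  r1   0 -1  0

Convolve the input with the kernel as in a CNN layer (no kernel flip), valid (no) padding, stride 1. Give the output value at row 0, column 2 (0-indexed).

The receptive field on the input at this output position is [11 20 12 / 18 16 0]. Elementwise product with the kernel and sum: 20·3 + 12·-1 + 16·-1.

32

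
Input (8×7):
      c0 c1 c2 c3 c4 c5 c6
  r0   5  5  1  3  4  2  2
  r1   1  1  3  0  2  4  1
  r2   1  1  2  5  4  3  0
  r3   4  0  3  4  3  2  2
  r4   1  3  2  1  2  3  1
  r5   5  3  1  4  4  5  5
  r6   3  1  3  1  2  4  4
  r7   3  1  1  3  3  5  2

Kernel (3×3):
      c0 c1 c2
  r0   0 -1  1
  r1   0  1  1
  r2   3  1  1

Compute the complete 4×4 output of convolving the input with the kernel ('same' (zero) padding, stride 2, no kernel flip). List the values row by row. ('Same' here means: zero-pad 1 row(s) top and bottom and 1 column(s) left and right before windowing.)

12 10 12 15
6 11 26 7
8 18 25 19
6 14 24 16

Output[0,0]: The receptive field on the zero-padded input at this output position is [0 0 0 / 0 5 5 / 0 1 1]. Elementwise product with the kernel and sum: 0·-1 + 0·1 + 5·1 + 5·1 + 0·3 + 1·1 + 1·1.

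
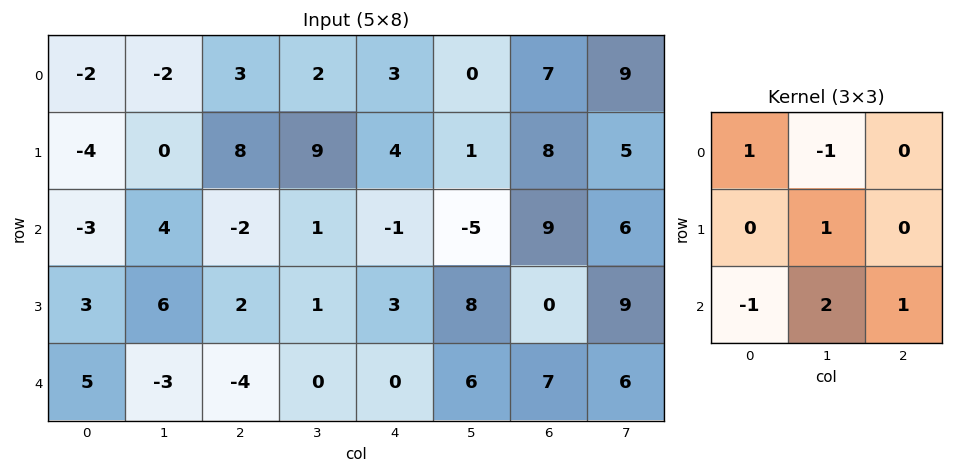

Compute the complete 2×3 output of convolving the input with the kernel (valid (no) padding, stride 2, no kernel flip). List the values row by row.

9 13 4
-16 2 31

Output[0,0]: The receptive field on the input at this output position is [-2 -2 3 / -4 0 8 / -3 4 -2]. Elementwise product with the kernel and sum: -2·1 + -2·-1 + 0·1 + -3·-1 + 4·2 + -2·1.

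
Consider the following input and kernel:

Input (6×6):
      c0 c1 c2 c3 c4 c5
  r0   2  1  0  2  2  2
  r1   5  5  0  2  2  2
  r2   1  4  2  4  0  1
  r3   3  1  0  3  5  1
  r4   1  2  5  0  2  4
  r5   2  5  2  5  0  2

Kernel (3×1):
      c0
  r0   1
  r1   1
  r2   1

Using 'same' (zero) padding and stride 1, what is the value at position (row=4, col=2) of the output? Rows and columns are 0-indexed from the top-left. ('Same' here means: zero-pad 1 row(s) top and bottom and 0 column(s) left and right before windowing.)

7

The receptive field on the zero-padded input at this output position is [0 / 5 / 2]. Elementwise product with the kernel and sum: 0·1 + 5·1 + 2·1.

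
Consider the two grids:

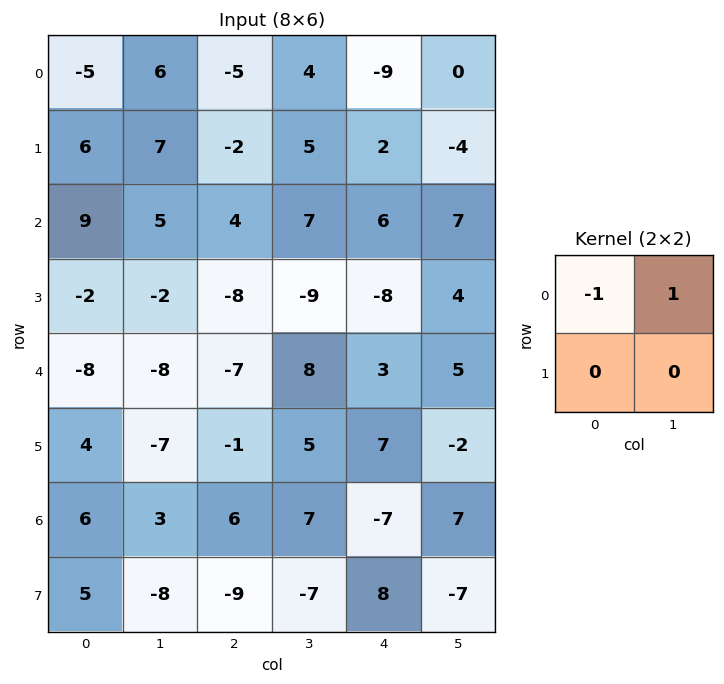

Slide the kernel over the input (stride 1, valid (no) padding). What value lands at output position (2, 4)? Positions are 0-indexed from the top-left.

1

The receptive field on the input at this output position is [6 7 / -8 4]. Elementwise product with the kernel and sum: 6·-1 + 7·1.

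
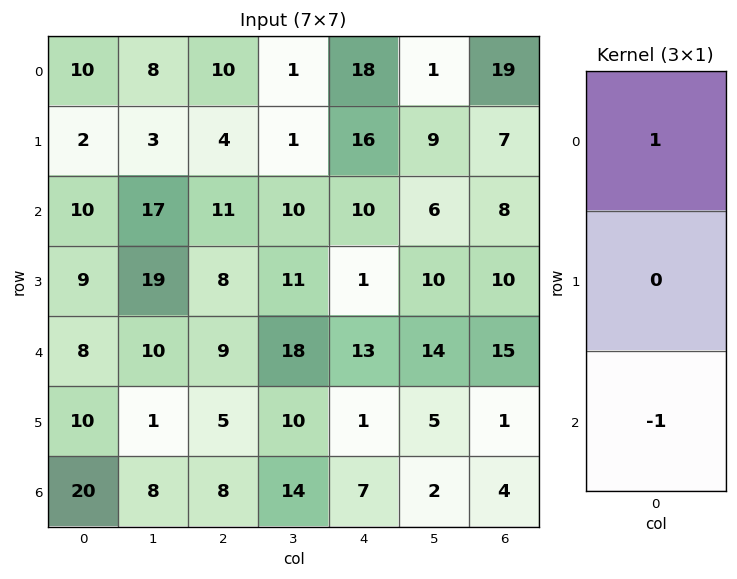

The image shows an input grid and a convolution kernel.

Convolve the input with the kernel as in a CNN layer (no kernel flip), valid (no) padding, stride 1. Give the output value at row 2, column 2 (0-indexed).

2

The receptive field on the input at this output position is [11 / 8 / 9]. Elementwise product with the kernel and sum: 11·1 + 9·-1.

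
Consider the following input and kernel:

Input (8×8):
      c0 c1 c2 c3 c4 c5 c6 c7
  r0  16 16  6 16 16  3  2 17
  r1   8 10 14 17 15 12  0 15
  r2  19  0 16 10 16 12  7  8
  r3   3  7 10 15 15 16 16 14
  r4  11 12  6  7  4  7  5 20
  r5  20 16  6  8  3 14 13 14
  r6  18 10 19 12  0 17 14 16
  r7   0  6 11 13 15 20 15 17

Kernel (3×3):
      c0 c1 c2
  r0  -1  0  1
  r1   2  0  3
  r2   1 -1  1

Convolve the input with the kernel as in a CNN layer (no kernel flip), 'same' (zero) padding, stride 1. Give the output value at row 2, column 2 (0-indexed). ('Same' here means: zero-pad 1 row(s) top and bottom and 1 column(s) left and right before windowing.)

The receptive field on the zero-padded input at this output position is [10 14 17 / 0 16 10 / 7 10 15]. Elementwise product with the kernel and sum: 10·-1 + 17·1 + 0·2 + 10·3 + 7·1 + 10·-1 + 15·1.

49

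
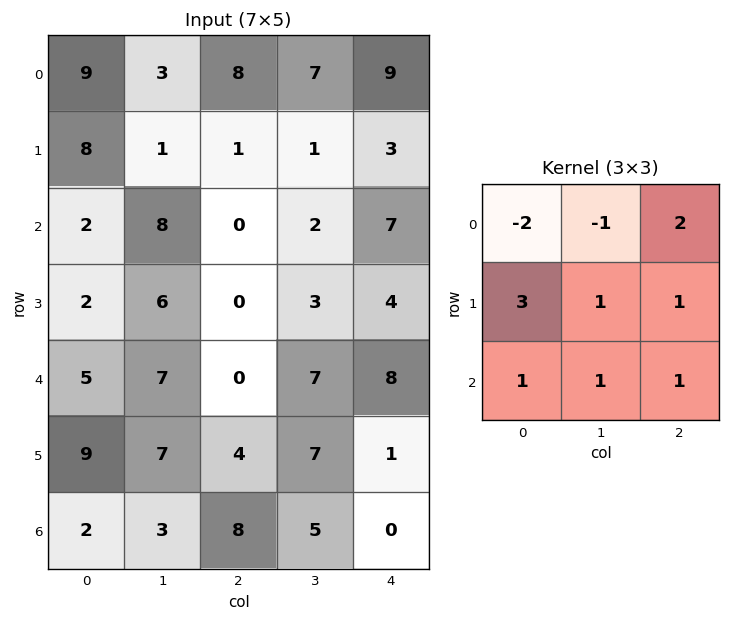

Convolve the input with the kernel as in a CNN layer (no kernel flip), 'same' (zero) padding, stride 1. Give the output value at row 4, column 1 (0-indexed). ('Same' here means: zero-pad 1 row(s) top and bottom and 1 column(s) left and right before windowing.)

32

The receptive field on the zero-padded input at this output position is [2 6 0 / 5 7 0 / 9 7 4]. Elementwise product with the kernel and sum: 2·-2 + 6·-1 + 0·2 + 5·3 + 7·1 + 0·1 + 9·1 + 7·1 + 4·1.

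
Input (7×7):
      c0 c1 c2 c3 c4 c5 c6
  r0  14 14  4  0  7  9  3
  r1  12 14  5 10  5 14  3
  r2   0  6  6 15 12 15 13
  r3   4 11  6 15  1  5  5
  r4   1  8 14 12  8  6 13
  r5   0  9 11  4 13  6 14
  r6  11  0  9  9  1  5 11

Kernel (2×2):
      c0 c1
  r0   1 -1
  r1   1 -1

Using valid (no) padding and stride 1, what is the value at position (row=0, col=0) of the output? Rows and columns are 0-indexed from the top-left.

The receptive field on the input at this output position is [14 14 / 12 14]. Elementwise product with the kernel and sum: 14·1 + 14·-1 + 12·1 + 14·-1.

-2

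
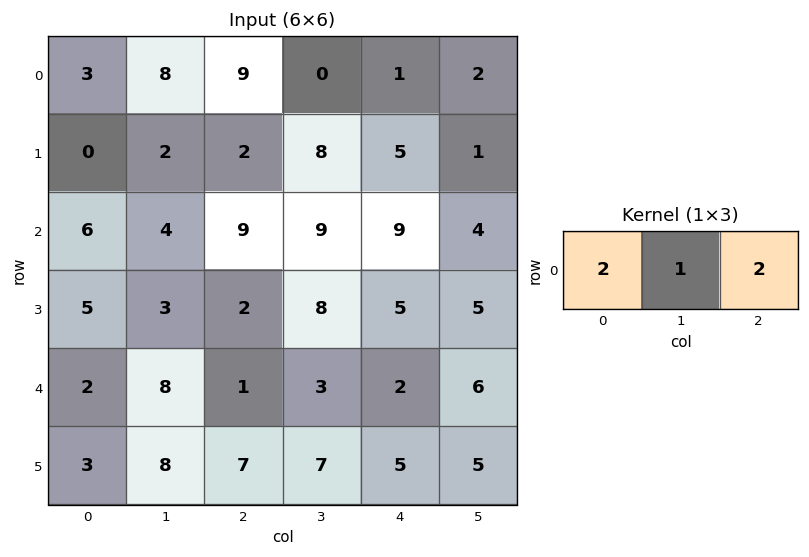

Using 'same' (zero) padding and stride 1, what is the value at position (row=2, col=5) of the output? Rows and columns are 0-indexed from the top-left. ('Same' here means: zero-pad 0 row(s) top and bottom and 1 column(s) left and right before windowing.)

The receptive field on the zero-padded input at this output position is [9 4 0]. Elementwise product with the kernel and sum: 9·2 + 4·1 + 0·2.

22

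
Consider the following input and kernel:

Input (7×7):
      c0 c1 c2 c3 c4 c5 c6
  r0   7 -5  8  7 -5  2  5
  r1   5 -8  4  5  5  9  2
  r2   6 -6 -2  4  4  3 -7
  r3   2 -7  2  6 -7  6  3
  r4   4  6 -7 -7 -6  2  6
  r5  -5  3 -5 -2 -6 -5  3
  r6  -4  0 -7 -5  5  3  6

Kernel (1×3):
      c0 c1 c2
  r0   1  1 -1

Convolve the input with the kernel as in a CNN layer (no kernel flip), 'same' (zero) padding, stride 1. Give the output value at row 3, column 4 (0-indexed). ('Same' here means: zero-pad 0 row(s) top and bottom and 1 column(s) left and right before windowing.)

-7

The receptive field on the zero-padded input at this output position is [6 -7 6]. Elementwise product with the kernel and sum: 6·1 + -7·1 + 6·-1.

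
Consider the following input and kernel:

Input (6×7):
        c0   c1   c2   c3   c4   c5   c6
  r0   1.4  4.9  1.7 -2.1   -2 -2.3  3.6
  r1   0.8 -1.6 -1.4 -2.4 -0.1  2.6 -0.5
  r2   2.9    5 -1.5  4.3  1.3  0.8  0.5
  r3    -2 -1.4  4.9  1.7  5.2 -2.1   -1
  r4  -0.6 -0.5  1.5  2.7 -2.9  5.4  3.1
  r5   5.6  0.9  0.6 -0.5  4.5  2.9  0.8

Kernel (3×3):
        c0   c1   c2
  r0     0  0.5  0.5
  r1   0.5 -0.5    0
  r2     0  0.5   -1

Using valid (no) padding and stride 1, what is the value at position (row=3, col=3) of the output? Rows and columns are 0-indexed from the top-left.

3.7

The receptive field on the input at this output position is [1.7 5.2 -2.1 / 2.7 -2.9 5.4 / -0.5 4.5 2.9]. Elementwise product with the kernel and sum: 5.2·0.5 + -2.1·0.5 + 2.7·0.5 + -2.9·-0.5 + 4.5·0.5 + 2.9·-1.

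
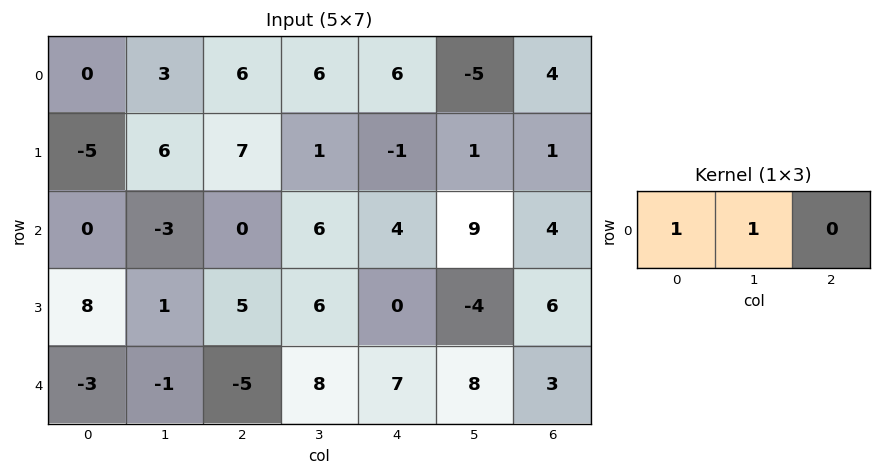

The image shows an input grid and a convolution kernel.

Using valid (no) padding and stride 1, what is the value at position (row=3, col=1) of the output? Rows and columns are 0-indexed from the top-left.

6

The receptive field on the input at this output position is [1 5 6]. Elementwise product with the kernel and sum: 1·1 + 5·1.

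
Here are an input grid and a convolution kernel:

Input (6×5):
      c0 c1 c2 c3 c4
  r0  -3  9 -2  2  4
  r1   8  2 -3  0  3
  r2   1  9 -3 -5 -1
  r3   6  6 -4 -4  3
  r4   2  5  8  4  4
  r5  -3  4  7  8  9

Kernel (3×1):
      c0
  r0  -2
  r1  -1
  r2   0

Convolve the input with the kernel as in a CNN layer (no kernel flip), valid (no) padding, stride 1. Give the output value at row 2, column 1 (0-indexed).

The receptive field on the input at this output position is [9 / 6 / 5]. Elementwise product with the kernel and sum: 9·-2 + 6·-1.

-24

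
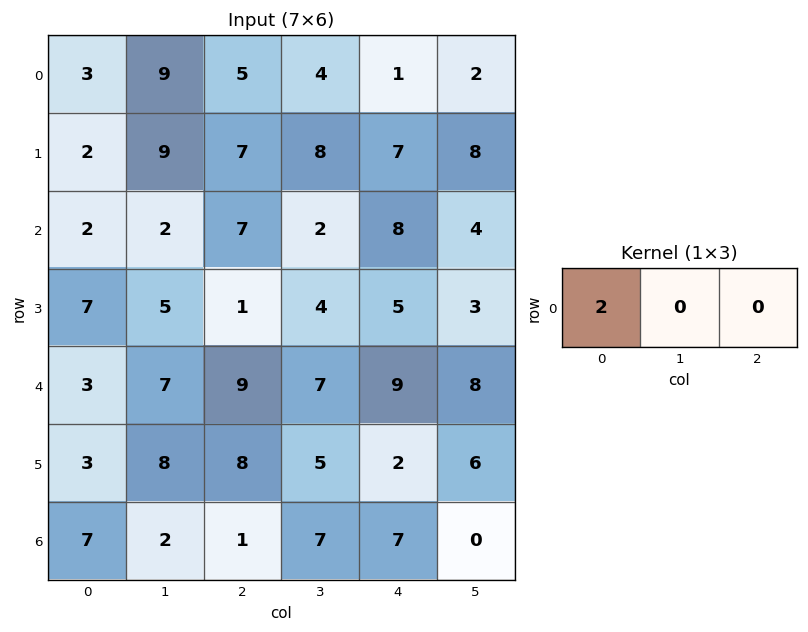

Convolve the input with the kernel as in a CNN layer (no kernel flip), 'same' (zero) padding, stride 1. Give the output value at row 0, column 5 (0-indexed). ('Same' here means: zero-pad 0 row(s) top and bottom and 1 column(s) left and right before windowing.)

The receptive field on the zero-padded input at this output position is [1 2 0]. Elementwise product with the kernel and sum: 1·2.

2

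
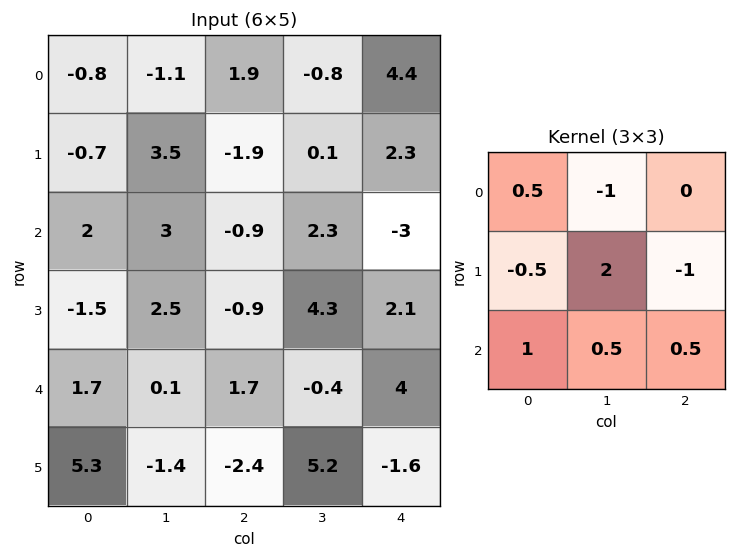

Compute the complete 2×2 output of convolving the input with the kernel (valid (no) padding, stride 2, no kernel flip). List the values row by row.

Output[0,0]: The receptive field on the input at this output position is [-0.8 -1.1 1.9 / -0.7 3.5 -1.9 / 2 3 -0.9]. Elementwise product with the kernel and sum: -0.8·0.5 + -1.1·-1 + -0.7·-0.5 + 3.5·2 + -1.9·-1 + 2·1 + 3·0.5 + -0.9·0.5.

13 -0.65
7.25 7.7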